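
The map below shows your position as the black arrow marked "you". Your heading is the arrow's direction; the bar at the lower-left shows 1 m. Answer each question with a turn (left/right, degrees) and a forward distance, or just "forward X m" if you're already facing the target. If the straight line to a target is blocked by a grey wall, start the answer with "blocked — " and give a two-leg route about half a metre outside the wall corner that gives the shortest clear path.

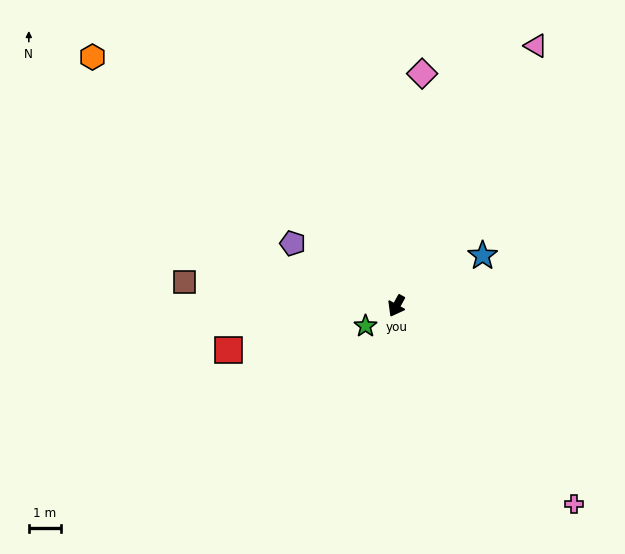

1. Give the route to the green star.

turn right 28°, forward 1.1 m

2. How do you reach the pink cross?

turn left 71°, forward 8.3 m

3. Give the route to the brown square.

turn right 68°, forward 6.7 m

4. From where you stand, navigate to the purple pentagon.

turn right 92°, forward 3.8 m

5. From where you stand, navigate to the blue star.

turn left 149°, forward 3.1 m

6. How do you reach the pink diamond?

turn right 157°, forward 7.3 m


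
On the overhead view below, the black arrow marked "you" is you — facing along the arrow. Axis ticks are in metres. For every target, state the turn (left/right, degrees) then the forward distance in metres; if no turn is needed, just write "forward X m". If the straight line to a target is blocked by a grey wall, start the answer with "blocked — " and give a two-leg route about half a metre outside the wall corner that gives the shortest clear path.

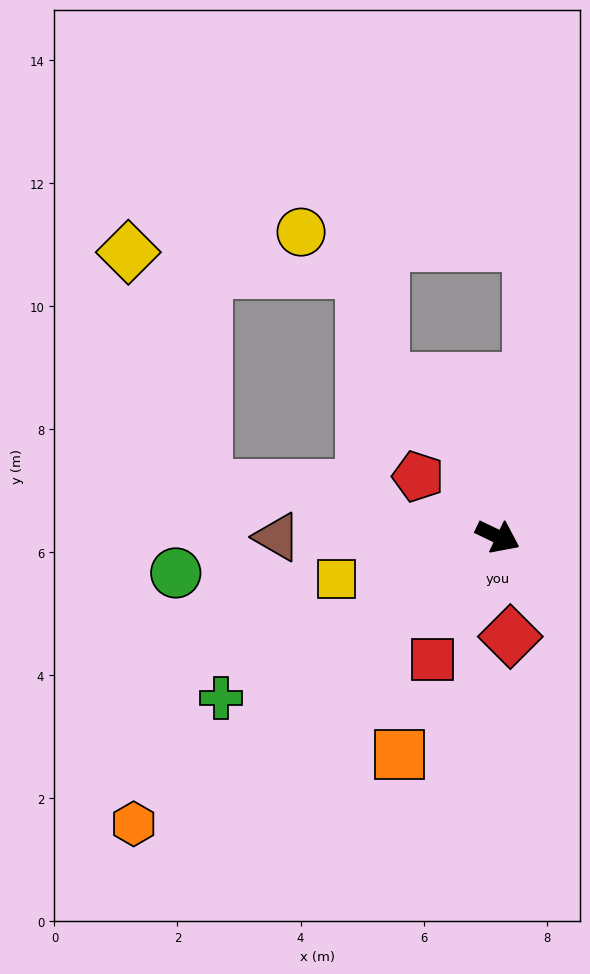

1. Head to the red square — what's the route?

turn right 92°, forward 2.3 m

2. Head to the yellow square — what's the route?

turn right 140°, forward 2.7 m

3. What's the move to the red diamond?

turn right 57°, forward 1.6 m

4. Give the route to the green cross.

turn right 124°, forward 5.2 m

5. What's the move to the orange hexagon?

turn right 116°, forward 7.5 m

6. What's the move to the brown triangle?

turn right 154°, forward 3.6 m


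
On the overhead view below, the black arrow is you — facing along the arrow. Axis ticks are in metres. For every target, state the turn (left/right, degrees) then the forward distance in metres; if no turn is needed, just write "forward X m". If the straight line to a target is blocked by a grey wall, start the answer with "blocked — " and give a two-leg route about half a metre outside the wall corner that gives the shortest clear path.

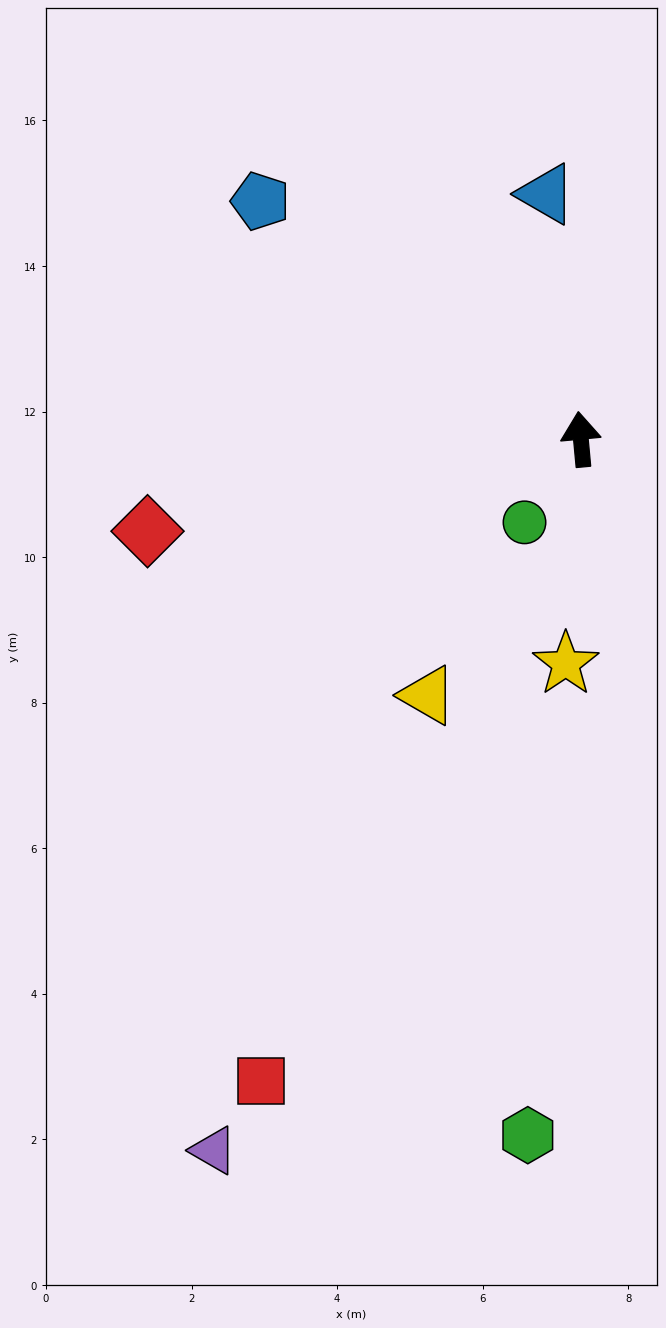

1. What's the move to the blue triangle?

turn left 3°, forward 3.4 m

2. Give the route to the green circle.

turn left 141°, forward 1.4 m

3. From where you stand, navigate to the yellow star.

turn left 171°, forward 3.1 m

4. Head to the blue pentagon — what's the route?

turn left 48°, forward 5.5 m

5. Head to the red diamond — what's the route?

turn left 97°, forward 6.1 m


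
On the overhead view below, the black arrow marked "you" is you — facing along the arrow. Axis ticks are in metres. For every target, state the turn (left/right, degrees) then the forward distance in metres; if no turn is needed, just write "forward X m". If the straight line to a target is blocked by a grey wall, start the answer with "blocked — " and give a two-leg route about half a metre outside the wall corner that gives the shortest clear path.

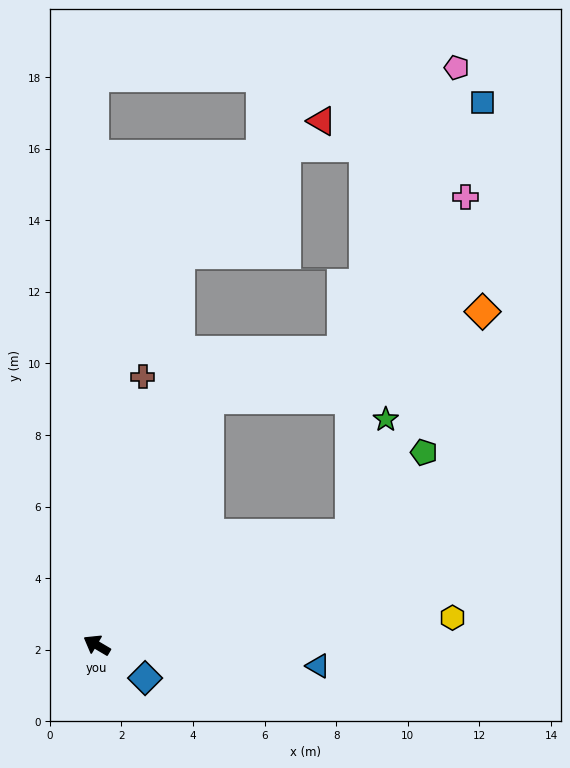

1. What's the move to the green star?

blocked — turn right 126°, forward 7.7 m, then turn left 49°, forward 3.4 m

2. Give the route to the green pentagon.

blocked — turn right 126°, forward 7.7 m, then turn left 25°, forward 3.1 m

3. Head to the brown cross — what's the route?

turn right 69°, forward 7.6 m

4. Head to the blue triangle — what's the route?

turn right 155°, forward 6.2 m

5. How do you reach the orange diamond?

blocked — turn right 126°, forward 7.7 m, then turn left 36°, forward 7.2 m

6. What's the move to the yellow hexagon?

turn right 145°, forward 10.0 m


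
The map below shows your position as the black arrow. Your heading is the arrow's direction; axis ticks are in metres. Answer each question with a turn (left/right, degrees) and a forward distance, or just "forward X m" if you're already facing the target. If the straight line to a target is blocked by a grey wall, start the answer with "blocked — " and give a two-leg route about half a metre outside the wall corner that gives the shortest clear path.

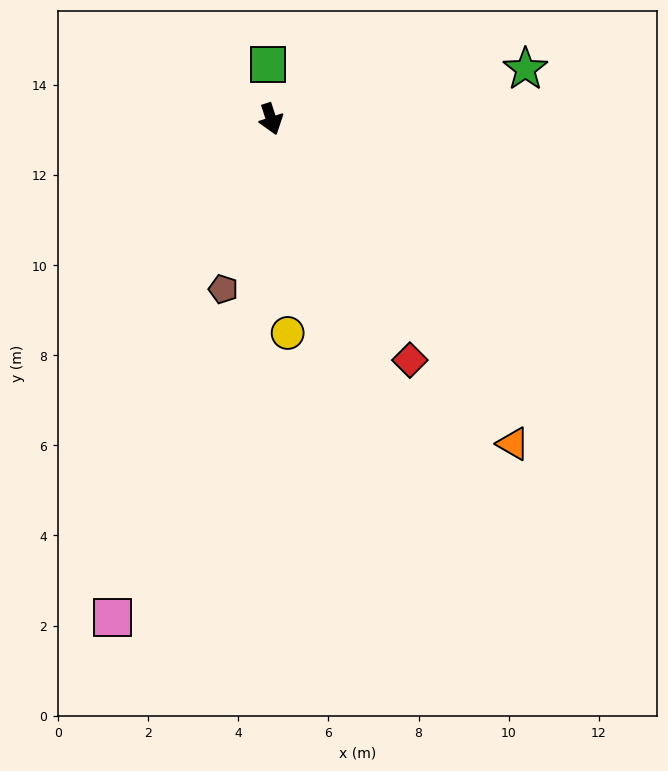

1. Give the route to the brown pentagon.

turn right 34°, forward 3.9 m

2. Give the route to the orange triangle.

turn left 19°, forward 9.0 m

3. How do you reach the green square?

turn left 166°, forward 1.2 m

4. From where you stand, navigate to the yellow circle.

turn right 14°, forward 4.8 m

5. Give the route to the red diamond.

turn left 12°, forward 6.2 m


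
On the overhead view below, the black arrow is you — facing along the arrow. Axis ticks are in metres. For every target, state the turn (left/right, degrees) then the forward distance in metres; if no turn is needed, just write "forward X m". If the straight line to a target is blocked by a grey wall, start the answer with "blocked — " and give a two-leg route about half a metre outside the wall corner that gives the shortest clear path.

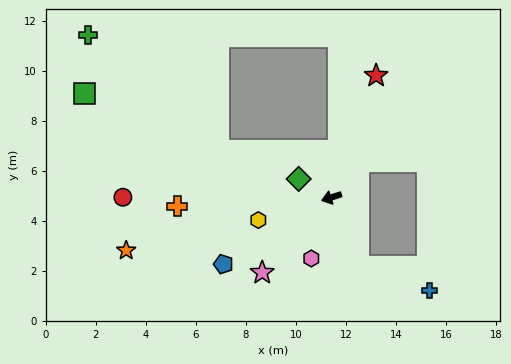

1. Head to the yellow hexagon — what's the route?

forward 3.1 m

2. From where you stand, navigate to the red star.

turn right 128°, forward 5.2 m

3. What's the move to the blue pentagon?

turn left 14°, forward 5.1 m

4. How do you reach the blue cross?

blocked — turn left 94°, forward 3.0 m, then turn left 49°, forward 3.0 m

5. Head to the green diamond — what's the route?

turn right 47°, forward 1.5 m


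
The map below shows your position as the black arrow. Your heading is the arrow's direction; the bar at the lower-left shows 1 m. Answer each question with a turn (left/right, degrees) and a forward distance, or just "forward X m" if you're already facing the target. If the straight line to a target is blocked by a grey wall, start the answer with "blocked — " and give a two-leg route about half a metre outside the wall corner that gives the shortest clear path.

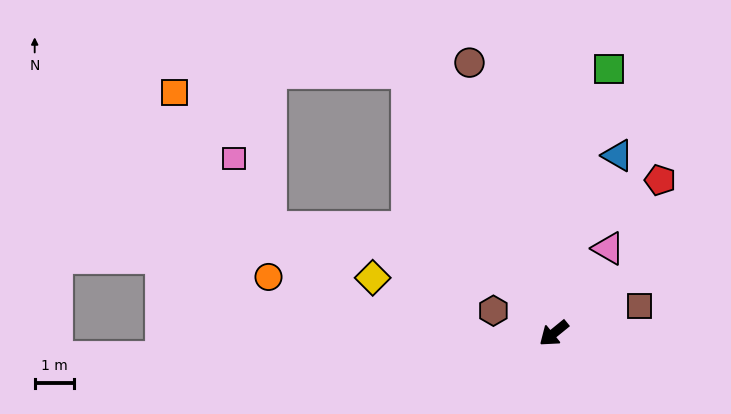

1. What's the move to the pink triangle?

turn right 162°, forward 2.6 m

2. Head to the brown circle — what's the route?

turn right 112°, forward 7.2 m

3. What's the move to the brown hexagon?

turn right 60°, forward 1.6 m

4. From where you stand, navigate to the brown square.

turn left 158°, forward 2.3 m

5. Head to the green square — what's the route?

turn right 141°, forward 6.9 m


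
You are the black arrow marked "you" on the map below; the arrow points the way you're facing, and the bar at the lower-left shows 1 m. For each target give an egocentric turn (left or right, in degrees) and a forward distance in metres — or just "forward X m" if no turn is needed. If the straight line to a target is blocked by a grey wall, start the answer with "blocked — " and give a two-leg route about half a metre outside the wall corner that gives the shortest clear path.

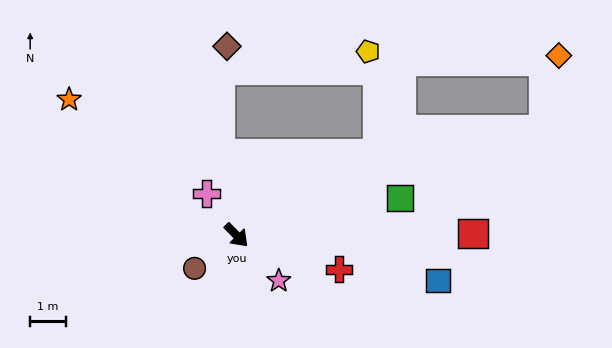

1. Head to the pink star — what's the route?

forward 1.8 m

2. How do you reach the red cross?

turn left 27°, forward 3.0 m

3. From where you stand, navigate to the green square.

turn left 58°, forward 4.7 m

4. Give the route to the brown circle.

turn right 96°, forward 1.5 m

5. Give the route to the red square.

turn left 46°, forward 6.7 m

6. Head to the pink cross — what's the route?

turn left 171°, forward 1.4 m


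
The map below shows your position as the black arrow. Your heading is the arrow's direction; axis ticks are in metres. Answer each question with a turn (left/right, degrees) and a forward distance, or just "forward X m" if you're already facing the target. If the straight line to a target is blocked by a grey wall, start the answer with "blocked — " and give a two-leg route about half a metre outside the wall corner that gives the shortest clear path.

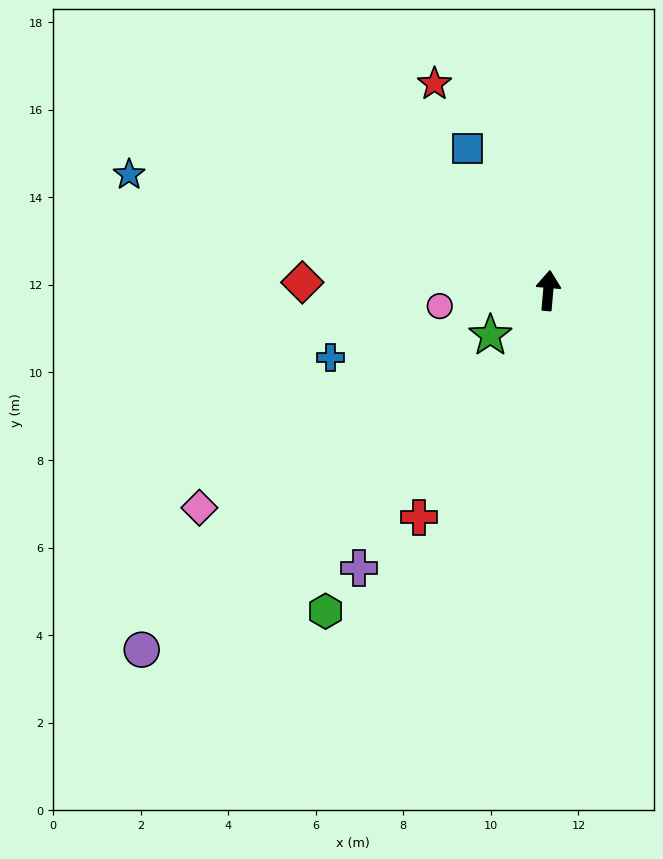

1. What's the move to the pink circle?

turn left 103°, forward 2.5 m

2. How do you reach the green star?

turn left 133°, forward 1.7 m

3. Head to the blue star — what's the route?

turn left 79°, forward 9.9 m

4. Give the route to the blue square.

turn left 35°, forward 3.7 m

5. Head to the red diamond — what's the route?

turn left 93°, forward 5.6 m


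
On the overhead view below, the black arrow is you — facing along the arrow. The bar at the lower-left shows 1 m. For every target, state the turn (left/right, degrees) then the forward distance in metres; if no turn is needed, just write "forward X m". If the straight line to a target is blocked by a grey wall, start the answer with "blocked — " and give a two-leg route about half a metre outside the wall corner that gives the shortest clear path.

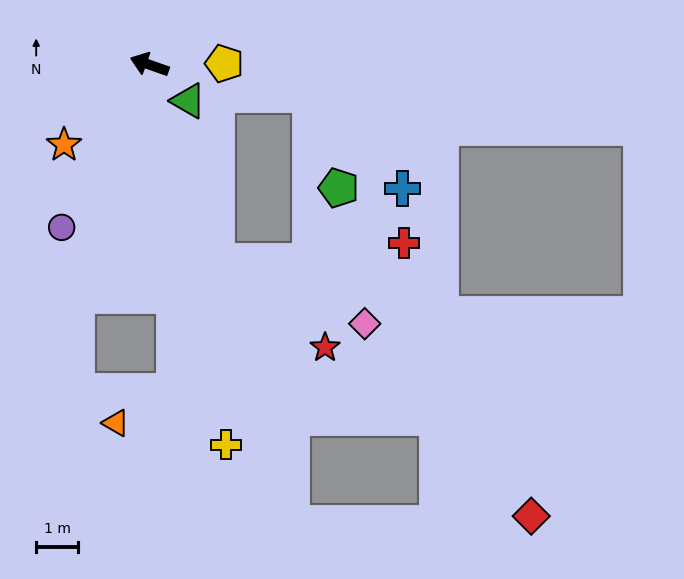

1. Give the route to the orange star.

turn left 63°, forward 2.8 m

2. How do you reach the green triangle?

turn left 156°, forward 1.3 m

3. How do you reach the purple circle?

turn left 81°, forward 4.4 m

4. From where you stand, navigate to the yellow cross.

turn left 121°, forward 9.3 m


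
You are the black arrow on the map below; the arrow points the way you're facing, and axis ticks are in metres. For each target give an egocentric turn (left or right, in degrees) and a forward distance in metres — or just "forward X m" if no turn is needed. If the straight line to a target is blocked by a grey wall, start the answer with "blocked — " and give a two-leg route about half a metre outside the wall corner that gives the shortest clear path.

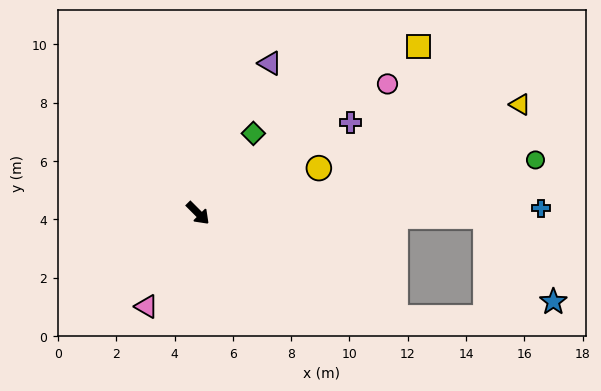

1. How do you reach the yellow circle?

turn left 65°, forward 4.4 m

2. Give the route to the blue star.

blocked — turn left 44°, forward 9.8 m, then turn right 50°, forward 3.7 m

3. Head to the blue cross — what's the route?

turn left 46°, forward 11.8 m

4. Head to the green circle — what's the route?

turn left 54°, forward 11.7 m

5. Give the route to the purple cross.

turn left 76°, forward 6.1 m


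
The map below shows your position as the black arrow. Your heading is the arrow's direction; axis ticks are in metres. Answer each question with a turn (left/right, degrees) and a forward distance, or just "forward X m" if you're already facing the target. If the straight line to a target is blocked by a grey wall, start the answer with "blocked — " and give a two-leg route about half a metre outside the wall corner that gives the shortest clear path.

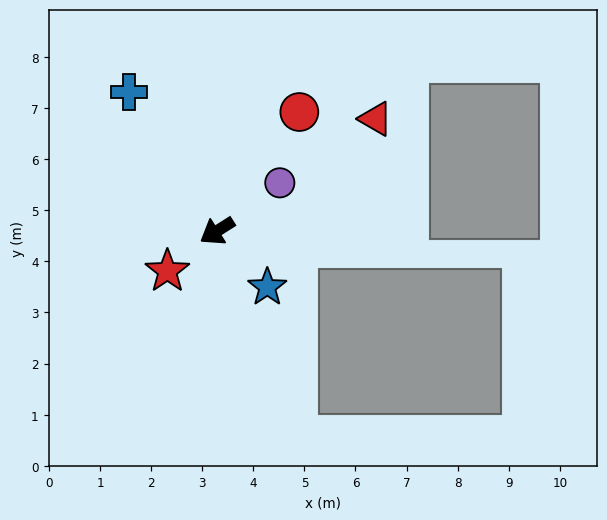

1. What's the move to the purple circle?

turn right 175°, forward 1.5 m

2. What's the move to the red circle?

turn right 157°, forward 2.8 m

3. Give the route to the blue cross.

turn right 90°, forward 3.2 m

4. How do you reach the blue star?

turn left 99°, forward 1.5 m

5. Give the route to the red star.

turn left 6°, forward 1.3 m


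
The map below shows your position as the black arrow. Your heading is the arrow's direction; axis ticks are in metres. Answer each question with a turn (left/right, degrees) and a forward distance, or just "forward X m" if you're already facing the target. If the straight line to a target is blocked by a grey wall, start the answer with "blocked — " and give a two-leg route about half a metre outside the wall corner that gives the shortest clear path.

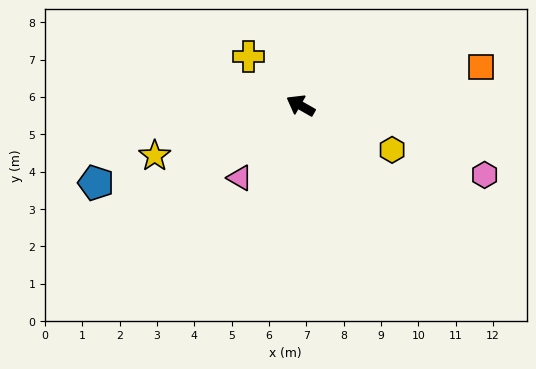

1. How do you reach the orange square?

turn right 138°, forward 5.0 m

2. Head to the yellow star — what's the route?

turn left 49°, forward 4.1 m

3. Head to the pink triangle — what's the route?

turn left 80°, forward 2.5 m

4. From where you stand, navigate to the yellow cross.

turn right 14°, forward 1.9 m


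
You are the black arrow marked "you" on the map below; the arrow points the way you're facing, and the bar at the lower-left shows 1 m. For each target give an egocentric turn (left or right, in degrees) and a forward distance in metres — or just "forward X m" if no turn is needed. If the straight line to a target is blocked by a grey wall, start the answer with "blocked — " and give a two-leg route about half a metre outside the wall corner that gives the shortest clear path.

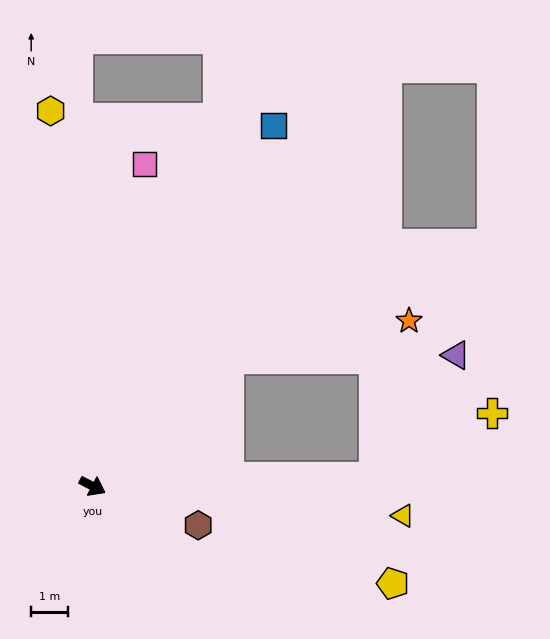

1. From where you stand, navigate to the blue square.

turn left 91°, forward 10.8 m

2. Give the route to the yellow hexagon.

turn left 124°, forward 10.1 m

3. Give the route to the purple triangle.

blocked — turn left 71°, forward 5.0 m, then turn right 43°, forward 6.1 m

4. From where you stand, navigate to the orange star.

blocked — turn left 71°, forward 5.0 m, then turn right 32°, forward 4.9 m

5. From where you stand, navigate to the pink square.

turn left 108°, forward 8.8 m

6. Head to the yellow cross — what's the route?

blocked — turn left 29°, forward 7.6 m, then turn left 27°, forward 3.6 m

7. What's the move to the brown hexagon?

turn left 7°, forward 3.0 m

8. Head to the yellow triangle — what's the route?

turn left 22°, forward 8.4 m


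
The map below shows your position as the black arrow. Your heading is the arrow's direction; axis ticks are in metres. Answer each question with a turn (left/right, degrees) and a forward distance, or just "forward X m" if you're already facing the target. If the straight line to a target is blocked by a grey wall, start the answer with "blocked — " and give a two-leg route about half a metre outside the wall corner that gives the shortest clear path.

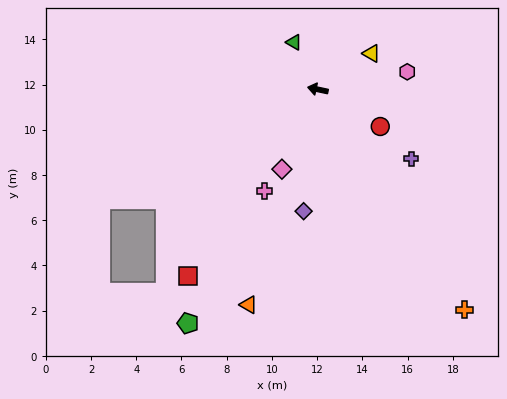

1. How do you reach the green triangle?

turn right 51°, forward 2.3 m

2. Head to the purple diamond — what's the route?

turn left 95°, forward 5.4 m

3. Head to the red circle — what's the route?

turn left 161°, forward 3.2 m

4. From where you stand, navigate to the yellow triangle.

turn right 134°, forward 2.9 m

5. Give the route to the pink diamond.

turn left 78°, forward 3.9 m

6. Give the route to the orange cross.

turn left 136°, forward 11.7 m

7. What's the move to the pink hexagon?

turn right 157°, forward 4.0 m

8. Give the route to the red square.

turn left 67°, forward 10.0 m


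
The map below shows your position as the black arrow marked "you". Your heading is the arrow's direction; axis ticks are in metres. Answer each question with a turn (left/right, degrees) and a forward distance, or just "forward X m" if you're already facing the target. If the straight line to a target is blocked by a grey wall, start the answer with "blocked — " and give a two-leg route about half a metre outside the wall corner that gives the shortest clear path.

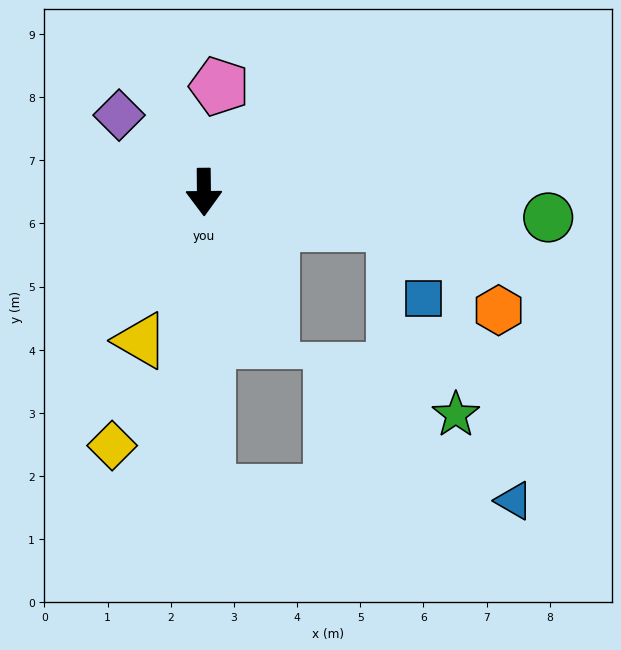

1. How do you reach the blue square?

blocked — turn left 80°, forward 3.0 m, then turn right 59°, forward 1.3 m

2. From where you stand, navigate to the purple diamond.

turn right 133°, forward 1.8 m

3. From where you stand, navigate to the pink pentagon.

turn left 171°, forward 1.7 m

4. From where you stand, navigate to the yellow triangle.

turn right 24°, forward 2.6 m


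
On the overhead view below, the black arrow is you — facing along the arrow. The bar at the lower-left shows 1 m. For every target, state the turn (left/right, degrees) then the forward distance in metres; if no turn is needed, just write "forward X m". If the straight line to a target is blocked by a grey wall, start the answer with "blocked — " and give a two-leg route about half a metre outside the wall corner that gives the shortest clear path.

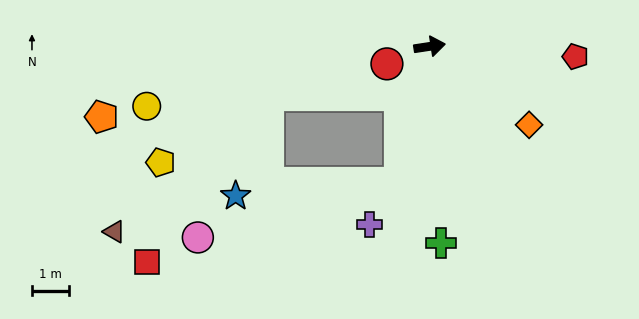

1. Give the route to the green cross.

turn right 95°, forward 5.3 m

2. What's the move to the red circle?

turn right 166°, forward 1.2 m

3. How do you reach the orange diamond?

turn right 47°, forward 3.4 m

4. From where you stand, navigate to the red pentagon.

turn right 13°, forward 3.9 m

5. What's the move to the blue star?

blocked — turn right 111°, forward 3.7 m, then turn right 73°, forward 4.4 m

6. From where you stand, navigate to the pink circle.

blocked — turn right 111°, forward 3.7 m, then turn right 63°, forward 5.6 m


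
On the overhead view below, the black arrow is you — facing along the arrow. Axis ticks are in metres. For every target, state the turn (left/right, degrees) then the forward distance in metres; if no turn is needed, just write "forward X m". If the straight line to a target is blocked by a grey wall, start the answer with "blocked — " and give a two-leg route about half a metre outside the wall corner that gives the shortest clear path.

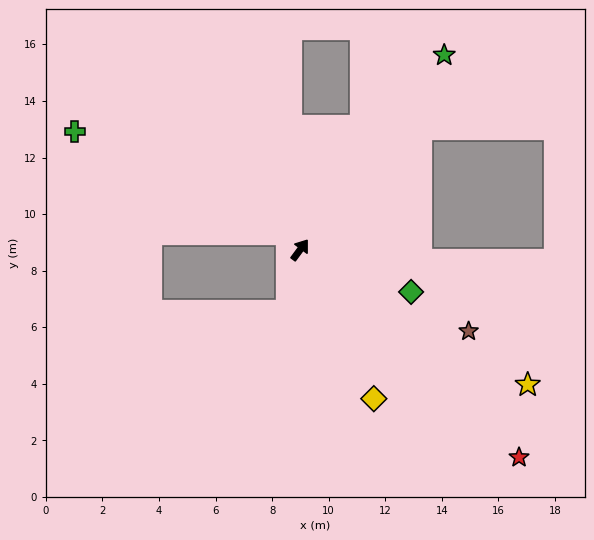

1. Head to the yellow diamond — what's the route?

turn right 117°, forward 5.9 m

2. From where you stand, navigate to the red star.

turn right 97°, forward 10.7 m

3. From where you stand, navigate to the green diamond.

turn right 74°, forward 4.2 m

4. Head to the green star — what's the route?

forward 8.6 m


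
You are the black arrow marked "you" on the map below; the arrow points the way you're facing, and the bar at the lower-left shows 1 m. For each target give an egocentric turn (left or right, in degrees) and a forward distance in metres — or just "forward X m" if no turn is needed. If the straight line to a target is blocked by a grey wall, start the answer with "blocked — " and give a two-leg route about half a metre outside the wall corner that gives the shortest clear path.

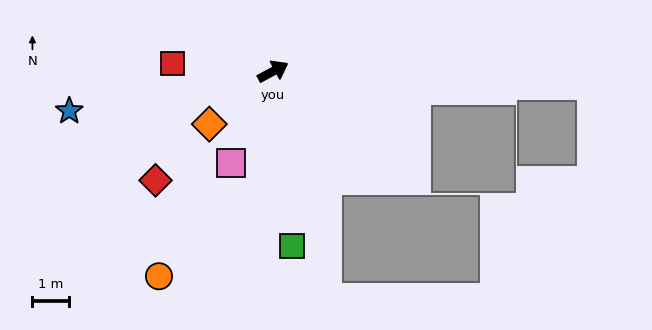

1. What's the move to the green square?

turn right 112°, forward 4.8 m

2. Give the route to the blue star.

turn left 163°, forward 5.7 m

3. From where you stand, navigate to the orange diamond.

turn right 169°, forward 2.3 m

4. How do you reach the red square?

turn left 147°, forward 2.8 m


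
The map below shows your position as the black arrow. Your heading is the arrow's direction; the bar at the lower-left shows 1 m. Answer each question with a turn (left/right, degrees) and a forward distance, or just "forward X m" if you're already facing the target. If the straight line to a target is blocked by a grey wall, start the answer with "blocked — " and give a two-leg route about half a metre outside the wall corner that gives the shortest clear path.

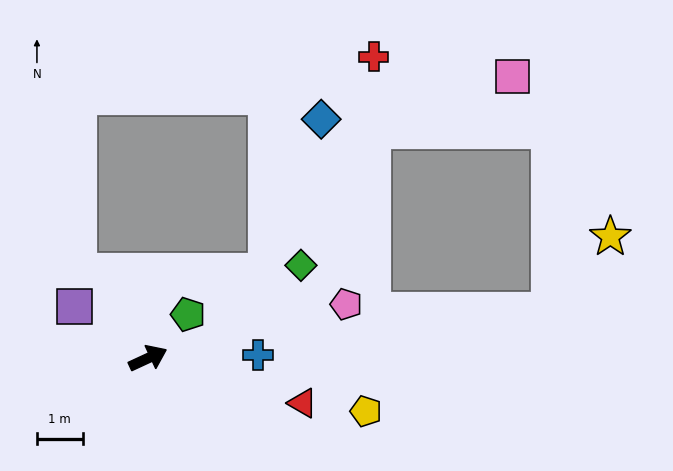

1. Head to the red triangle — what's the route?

turn right 41°, forward 3.5 m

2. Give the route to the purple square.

turn left 120°, forward 2.0 m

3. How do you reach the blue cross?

turn right 23°, forward 2.4 m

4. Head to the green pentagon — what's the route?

turn left 23°, forward 1.3 m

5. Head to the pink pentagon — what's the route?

turn right 10°, forward 4.5 m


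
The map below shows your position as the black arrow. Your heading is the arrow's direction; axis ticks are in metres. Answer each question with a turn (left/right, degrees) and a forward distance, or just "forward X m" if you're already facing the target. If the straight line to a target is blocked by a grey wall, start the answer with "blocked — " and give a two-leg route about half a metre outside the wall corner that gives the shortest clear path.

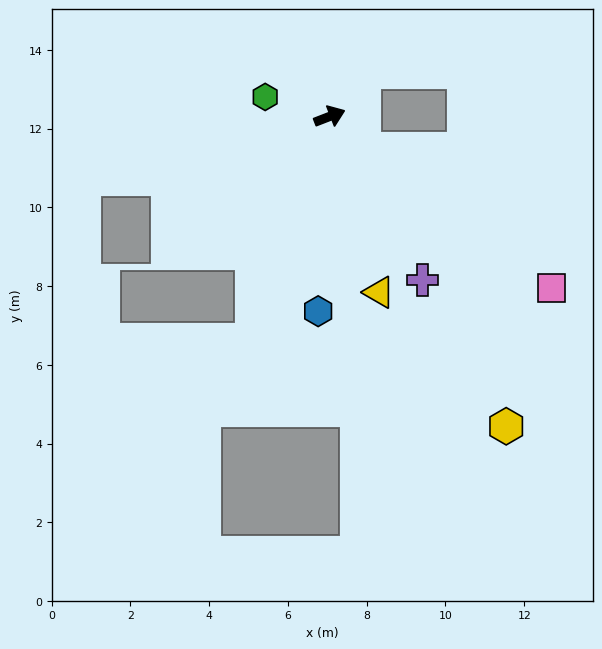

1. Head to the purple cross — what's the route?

turn right 82°, forward 4.8 m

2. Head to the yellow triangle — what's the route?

turn right 95°, forward 4.6 m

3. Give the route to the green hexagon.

turn left 142°, forward 1.7 m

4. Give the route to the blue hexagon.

turn right 115°, forward 5.0 m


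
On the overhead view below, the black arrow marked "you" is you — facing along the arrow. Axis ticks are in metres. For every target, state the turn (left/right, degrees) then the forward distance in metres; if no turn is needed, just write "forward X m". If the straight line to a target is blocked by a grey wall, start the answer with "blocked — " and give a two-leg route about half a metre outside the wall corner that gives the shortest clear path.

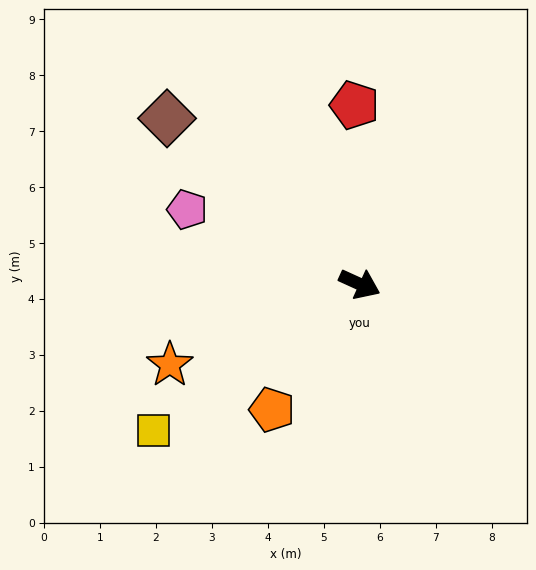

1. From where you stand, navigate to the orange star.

turn right 133°, forward 3.7 m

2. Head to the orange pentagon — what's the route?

turn right 100°, forward 2.7 m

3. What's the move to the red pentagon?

turn left 116°, forward 3.2 m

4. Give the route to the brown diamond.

turn left 164°, forward 4.5 m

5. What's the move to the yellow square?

turn right 120°, forward 4.5 m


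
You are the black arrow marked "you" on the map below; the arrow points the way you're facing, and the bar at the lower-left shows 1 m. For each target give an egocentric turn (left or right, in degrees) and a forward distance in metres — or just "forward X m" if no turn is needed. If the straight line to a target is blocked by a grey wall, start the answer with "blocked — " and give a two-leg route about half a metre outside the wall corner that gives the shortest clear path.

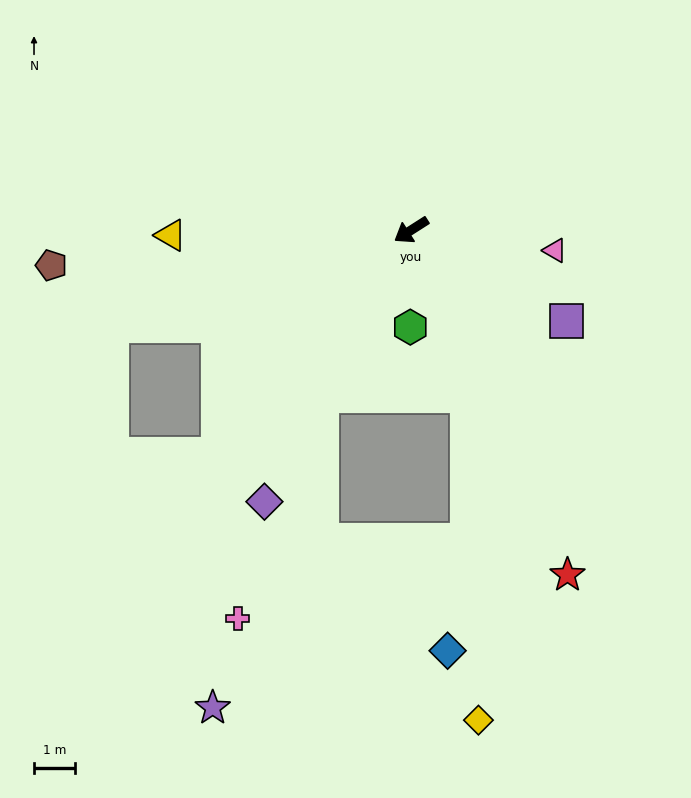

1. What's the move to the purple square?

turn left 117°, forward 4.4 m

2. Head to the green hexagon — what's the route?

turn left 57°, forward 2.4 m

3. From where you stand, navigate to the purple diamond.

turn left 29°, forward 7.6 m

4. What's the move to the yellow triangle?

turn right 31°, forward 5.9 m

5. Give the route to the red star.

turn left 82°, forward 9.3 m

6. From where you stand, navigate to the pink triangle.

turn left 139°, forward 3.6 m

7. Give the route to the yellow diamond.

blocked — turn left 76°, forward 4.3 m, then turn right 17°, forward 8.0 m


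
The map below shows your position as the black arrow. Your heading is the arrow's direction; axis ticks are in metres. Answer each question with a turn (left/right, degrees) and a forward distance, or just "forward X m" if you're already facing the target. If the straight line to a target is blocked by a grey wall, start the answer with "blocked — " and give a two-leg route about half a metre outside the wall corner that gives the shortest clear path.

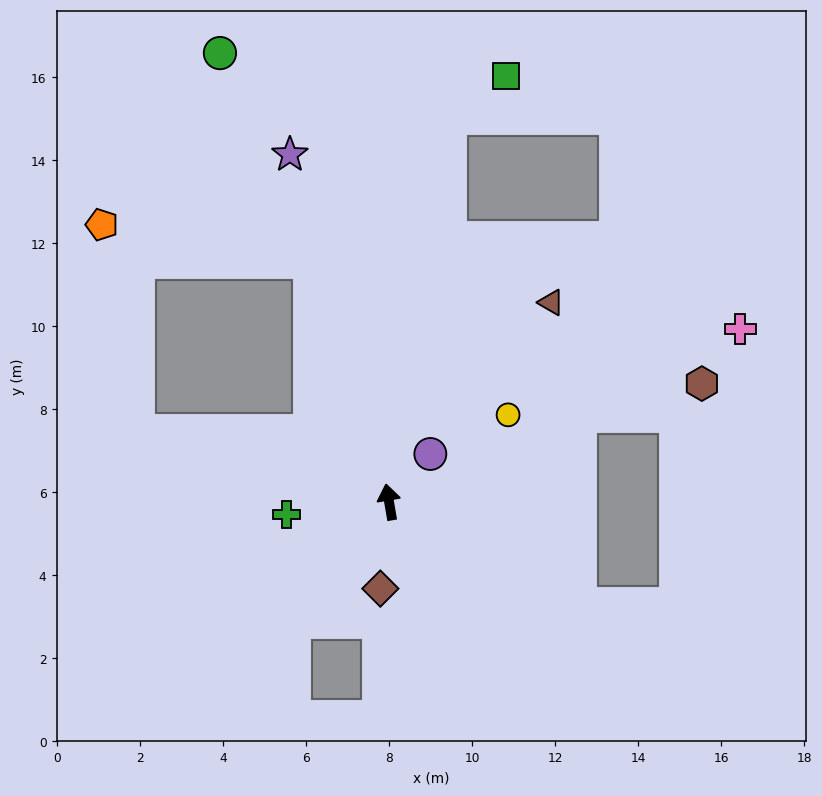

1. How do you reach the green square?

blocked — turn right 19°, forward 9.4 m, then turn right 44°, forward 1.7 m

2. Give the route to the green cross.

turn left 87°, forward 2.5 m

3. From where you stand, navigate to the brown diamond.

turn left 165°, forward 2.1 m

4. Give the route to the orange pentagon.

blocked — turn left 8°, forward 6.1 m, then turn left 62°, forward 5.1 m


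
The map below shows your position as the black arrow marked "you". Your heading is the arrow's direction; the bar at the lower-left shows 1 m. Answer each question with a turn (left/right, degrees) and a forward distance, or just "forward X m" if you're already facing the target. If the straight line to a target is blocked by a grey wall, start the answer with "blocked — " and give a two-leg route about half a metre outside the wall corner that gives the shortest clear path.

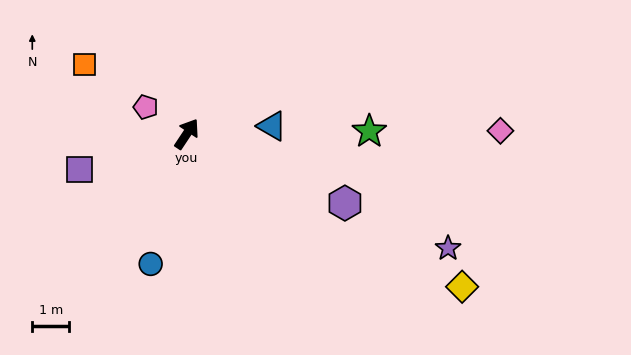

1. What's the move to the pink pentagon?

turn left 90°, forward 1.3 m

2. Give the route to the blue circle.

turn right 162°, forward 3.6 m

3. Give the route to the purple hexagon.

turn right 80°, forward 4.7 m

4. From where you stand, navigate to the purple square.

turn left 142°, forward 3.0 m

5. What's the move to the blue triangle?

turn right 51°, forward 2.3 m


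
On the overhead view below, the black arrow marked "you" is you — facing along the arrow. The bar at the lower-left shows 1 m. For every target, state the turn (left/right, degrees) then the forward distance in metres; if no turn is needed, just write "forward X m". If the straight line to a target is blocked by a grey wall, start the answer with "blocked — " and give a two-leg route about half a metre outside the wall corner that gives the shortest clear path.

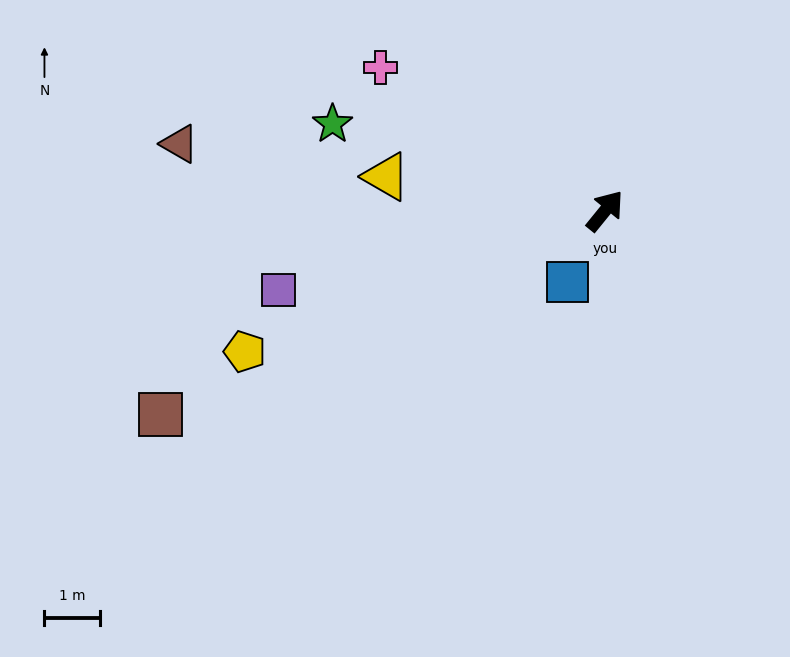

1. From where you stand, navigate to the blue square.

turn right 169°, forward 1.4 m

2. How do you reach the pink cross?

turn left 97°, forward 4.8 m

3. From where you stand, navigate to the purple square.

turn left 143°, forward 6.0 m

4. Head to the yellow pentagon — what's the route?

turn left 150°, forward 6.9 m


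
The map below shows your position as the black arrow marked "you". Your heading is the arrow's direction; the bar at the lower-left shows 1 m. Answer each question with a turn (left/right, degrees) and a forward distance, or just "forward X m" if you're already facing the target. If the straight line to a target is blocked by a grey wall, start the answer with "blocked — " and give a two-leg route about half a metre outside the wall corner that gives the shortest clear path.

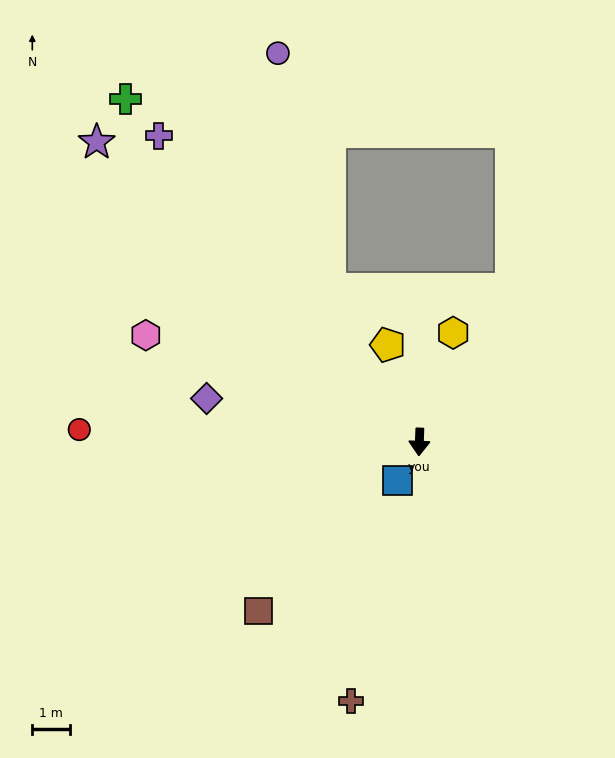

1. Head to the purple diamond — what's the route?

turn right 99°, forward 5.8 m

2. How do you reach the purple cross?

turn right 137°, forward 10.8 m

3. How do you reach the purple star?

turn right 131°, forward 11.8 m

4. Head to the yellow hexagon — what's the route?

turn left 165°, forward 3.1 m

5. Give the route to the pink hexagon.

turn right 109°, forward 7.9 m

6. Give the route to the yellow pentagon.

turn right 160°, forward 2.7 m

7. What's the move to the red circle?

turn right 90°, forward 9.1 m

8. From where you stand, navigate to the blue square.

turn right 27°, forward 1.2 m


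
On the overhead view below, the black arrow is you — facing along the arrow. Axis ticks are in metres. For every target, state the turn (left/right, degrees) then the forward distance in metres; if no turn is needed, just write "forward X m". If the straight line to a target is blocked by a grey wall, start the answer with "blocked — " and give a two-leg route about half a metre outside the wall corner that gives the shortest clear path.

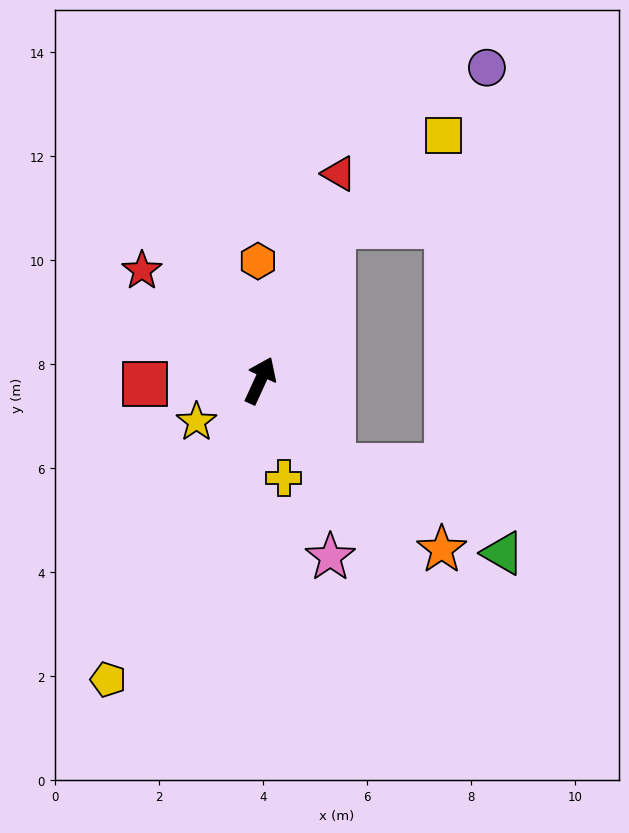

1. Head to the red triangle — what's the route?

turn left 4°, forward 4.3 m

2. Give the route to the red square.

turn left 116°, forward 2.2 m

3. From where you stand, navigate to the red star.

turn left 72°, forward 3.1 m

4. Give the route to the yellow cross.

turn right 142°, forward 1.9 m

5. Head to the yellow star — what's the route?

turn left 148°, forward 1.5 m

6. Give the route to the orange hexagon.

turn left 26°, forward 2.3 m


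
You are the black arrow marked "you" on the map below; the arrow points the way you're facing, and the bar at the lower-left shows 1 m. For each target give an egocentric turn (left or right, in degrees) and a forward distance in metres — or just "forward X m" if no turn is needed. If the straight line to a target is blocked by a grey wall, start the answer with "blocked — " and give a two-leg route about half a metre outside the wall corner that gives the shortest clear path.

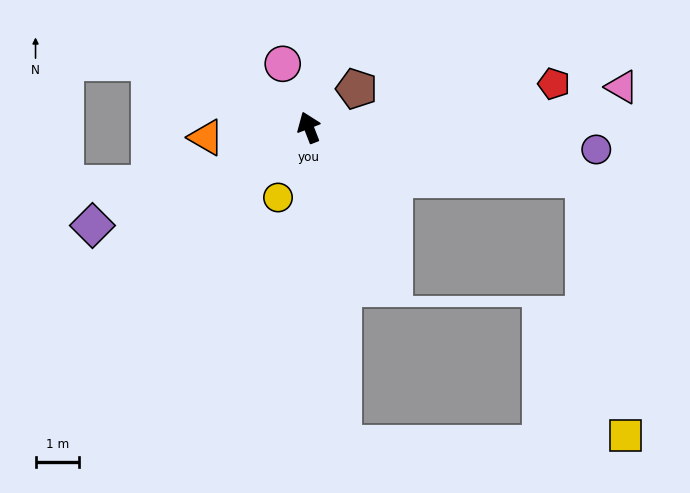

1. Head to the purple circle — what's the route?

turn right 116°, forward 6.7 m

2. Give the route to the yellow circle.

turn left 135°, forward 1.8 m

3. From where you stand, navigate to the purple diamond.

turn left 93°, forward 5.5 m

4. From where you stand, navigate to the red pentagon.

turn right 101°, forward 5.8 m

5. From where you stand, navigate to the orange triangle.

turn left 74°, forward 2.4 m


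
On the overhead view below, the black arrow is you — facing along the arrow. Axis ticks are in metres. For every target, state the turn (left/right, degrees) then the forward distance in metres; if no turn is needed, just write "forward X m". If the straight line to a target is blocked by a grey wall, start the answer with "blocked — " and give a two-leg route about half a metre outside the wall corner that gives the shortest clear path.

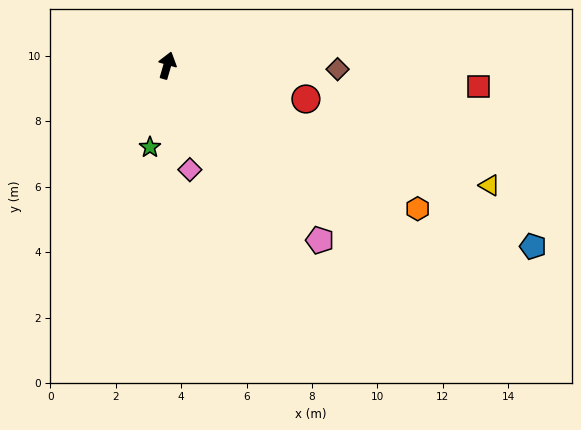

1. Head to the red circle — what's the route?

turn right 87°, forward 4.4 m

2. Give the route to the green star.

turn right 176°, forward 2.6 m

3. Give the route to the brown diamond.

turn right 75°, forward 5.2 m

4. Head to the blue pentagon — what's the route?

turn right 100°, forward 12.5 m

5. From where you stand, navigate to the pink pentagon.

turn right 123°, forward 7.1 m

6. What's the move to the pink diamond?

turn right 152°, forward 3.3 m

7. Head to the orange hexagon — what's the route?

turn right 104°, forward 8.8 m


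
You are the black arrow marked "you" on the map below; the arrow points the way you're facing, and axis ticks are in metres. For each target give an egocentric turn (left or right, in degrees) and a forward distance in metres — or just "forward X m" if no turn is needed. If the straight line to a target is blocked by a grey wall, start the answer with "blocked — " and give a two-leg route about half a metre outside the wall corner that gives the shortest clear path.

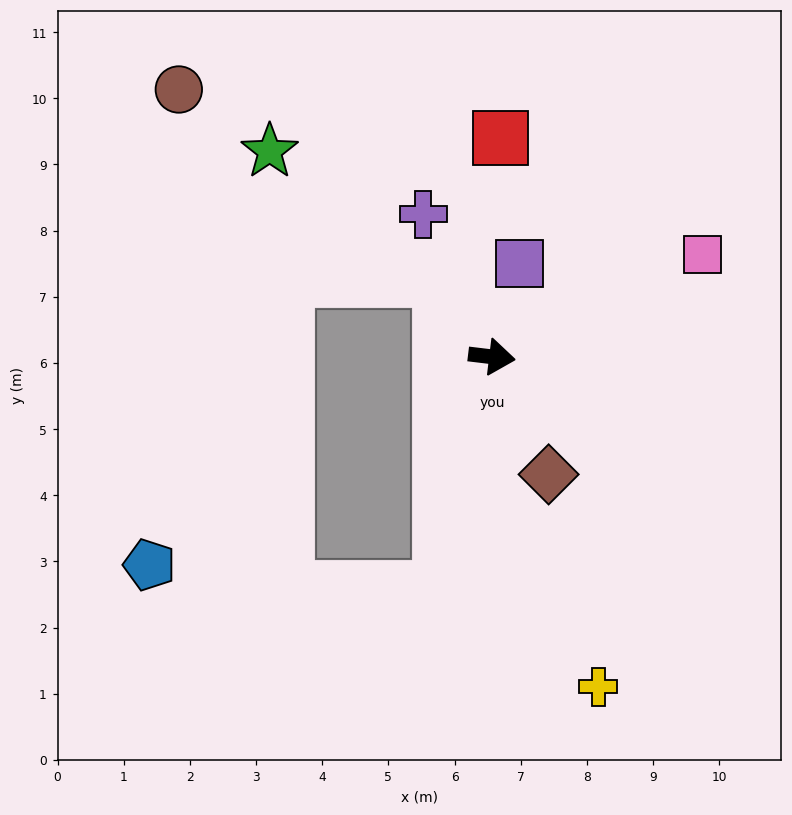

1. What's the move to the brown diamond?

turn right 57°, forward 2.0 m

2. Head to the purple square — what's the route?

turn left 80°, forward 1.5 m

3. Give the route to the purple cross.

turn left 123°, forward 2.4 m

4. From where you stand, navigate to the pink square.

turn left 33°, forward 3.5 m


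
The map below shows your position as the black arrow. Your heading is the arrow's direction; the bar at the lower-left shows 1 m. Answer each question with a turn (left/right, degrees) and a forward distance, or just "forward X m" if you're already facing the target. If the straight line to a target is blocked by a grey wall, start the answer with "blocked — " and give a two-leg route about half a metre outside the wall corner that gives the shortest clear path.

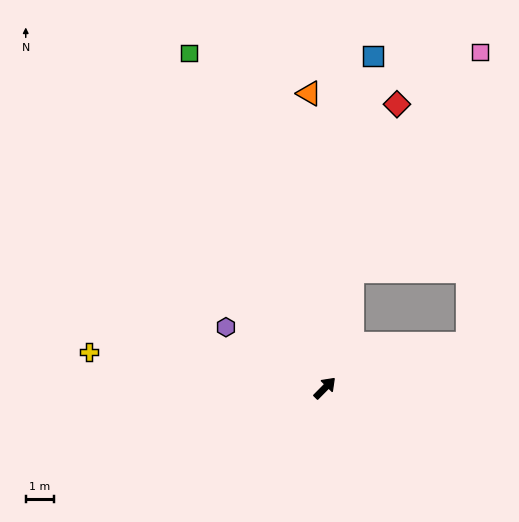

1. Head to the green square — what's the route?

turn left 67°, forward 12.8 m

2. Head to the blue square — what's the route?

turn left 36°, forward 11.9 m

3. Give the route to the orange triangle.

turn left 48°, forward 10.5 m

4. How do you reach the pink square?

blocked — turn left 32°, forward 4.3 m, then turn right 18°, forward 9.0 m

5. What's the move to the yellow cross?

turn left 126°, forward 8.5 m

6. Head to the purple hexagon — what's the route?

turn left 103°, forward 4.1 m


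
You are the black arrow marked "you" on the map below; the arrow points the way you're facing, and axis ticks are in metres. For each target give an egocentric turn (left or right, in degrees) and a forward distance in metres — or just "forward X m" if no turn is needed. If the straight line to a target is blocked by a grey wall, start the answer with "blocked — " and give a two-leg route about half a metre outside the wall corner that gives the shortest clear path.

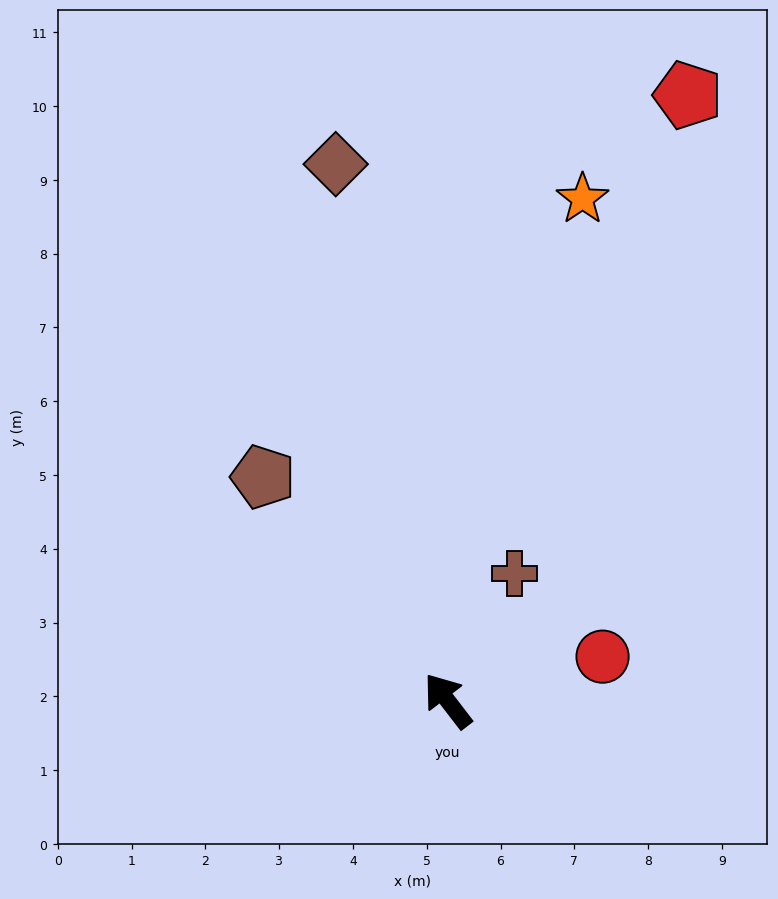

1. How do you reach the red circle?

turn right 112°, forward 2.2 m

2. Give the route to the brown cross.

turn right 65°, forward 1.9 m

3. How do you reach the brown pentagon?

forward 3.9 m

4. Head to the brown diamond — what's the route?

turn right 26°, forward 7.4 m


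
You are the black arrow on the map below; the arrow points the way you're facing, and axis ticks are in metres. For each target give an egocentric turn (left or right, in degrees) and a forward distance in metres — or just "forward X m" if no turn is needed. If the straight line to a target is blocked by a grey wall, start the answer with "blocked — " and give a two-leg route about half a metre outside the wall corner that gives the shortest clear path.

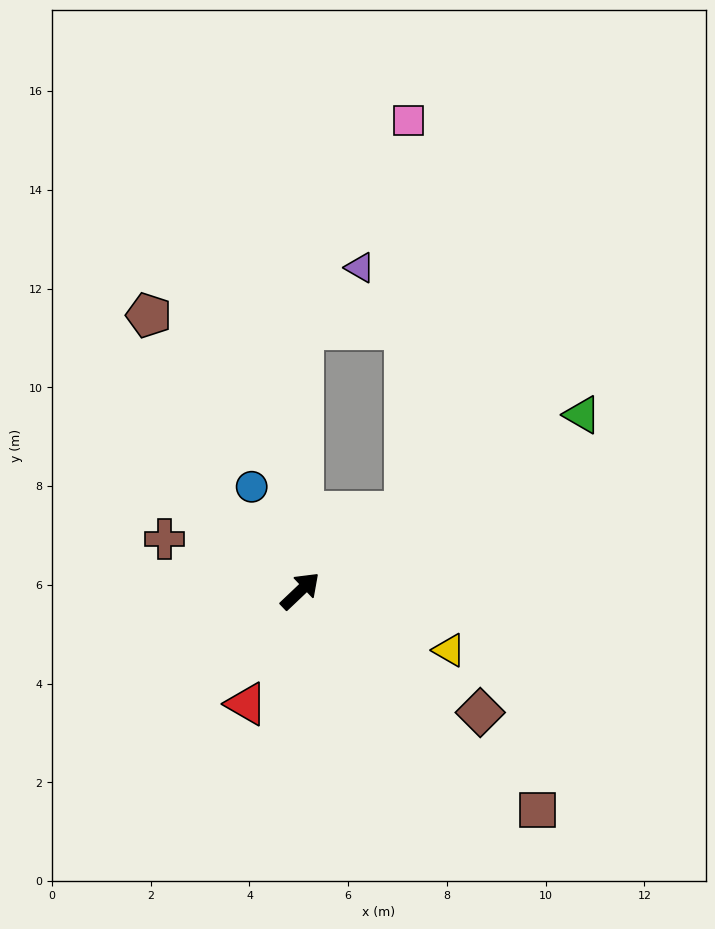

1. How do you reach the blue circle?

turn left 71°, forward 2.3 m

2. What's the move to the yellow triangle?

turn right 65°, forward 3.2 m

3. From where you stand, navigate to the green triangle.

turn right 12°, forward 6.7 m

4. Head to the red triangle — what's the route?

turn right 159°, forward 2.5 m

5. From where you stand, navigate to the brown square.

turn right 86°, forward 6.5 m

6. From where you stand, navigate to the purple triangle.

blocked — turn left 46°, forward 5.3 m, then turn right 43°, forward 1.7 m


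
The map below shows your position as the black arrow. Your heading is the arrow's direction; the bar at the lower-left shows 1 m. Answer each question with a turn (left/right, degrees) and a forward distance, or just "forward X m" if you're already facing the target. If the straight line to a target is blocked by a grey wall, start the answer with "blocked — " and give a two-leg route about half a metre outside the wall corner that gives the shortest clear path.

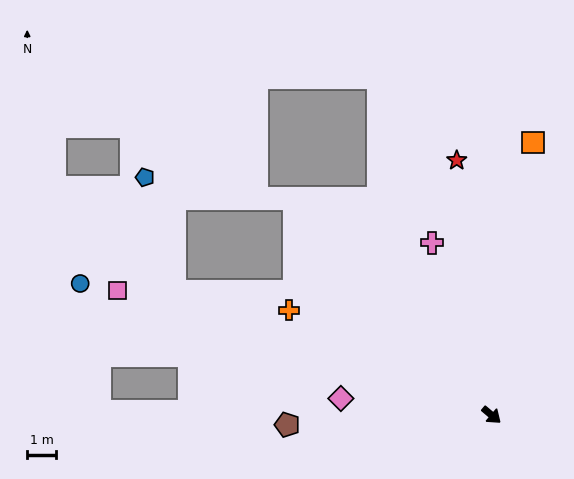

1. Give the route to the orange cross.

turn right 167°, forward 7.9 m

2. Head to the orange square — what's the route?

turn left 122°, forward 9.6 m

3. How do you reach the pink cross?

turn left 149°, forward 6.3 m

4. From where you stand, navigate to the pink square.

turn right 158°, forward 13.7 m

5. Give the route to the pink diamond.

turn right 146°, forward 5.3 m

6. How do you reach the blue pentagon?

blocked — turn right 161°, forward 11.8 m, then turn right 55°, forward 4.1 m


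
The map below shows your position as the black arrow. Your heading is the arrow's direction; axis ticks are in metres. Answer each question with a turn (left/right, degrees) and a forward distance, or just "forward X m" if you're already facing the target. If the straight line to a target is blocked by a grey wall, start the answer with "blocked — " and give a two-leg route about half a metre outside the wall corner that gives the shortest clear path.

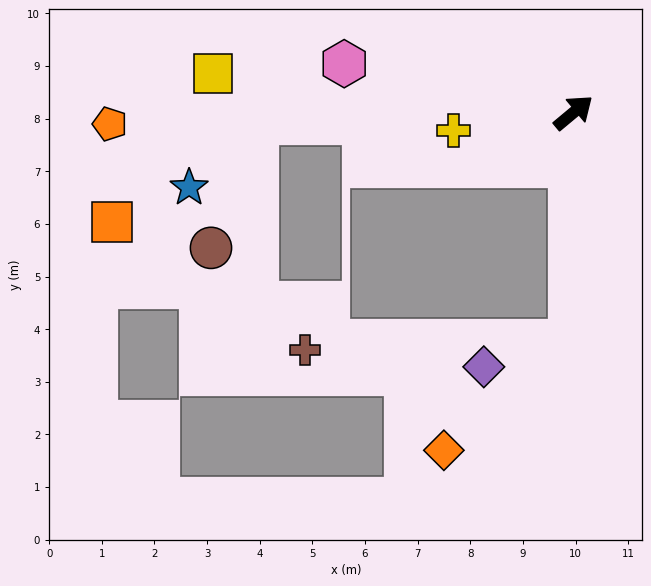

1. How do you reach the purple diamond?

blocked — turn right 130°, forward 4.4 m, then turn right 74°, forward 1.7 m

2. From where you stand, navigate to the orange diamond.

blocked — turn right 130°, forward 4.4 m, then turn right 49°, forward 3.2 m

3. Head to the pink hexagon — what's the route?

turn left 128°, forward 4.5 m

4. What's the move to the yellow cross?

turn left 149°, forward 2.3 m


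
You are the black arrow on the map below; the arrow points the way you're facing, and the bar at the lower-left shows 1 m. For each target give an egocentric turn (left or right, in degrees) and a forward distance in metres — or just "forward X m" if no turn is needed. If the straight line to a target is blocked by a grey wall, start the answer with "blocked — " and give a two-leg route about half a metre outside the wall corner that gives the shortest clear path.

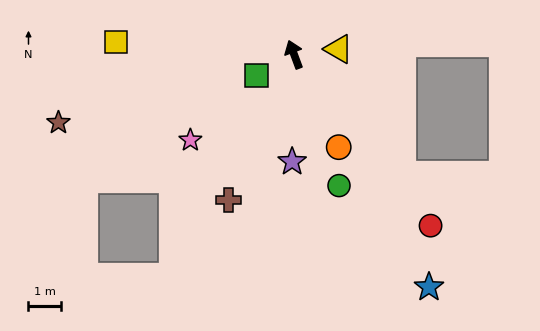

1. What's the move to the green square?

turn left 99°, forward 1.3 m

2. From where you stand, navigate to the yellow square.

turn left 66°, forward 5.5 m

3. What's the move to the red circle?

turn right 162°, forward 6.8 m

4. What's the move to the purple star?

turn left 159°, forward 3.3 m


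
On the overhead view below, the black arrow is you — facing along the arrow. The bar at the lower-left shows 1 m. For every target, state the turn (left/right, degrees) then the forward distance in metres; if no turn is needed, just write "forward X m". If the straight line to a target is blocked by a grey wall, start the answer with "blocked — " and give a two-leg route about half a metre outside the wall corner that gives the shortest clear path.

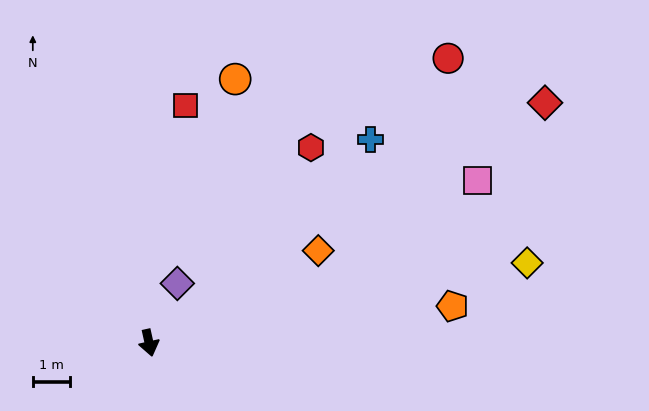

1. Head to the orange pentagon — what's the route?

turn left 84°, forward 8.2 m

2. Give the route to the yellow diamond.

turn left 89°, forward 10.3 m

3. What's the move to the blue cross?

turn left 120°, forward 8.0 m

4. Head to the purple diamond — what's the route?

turn left 142°, forward 1.8 m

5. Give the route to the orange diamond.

turn left 106°, forward 5.1 m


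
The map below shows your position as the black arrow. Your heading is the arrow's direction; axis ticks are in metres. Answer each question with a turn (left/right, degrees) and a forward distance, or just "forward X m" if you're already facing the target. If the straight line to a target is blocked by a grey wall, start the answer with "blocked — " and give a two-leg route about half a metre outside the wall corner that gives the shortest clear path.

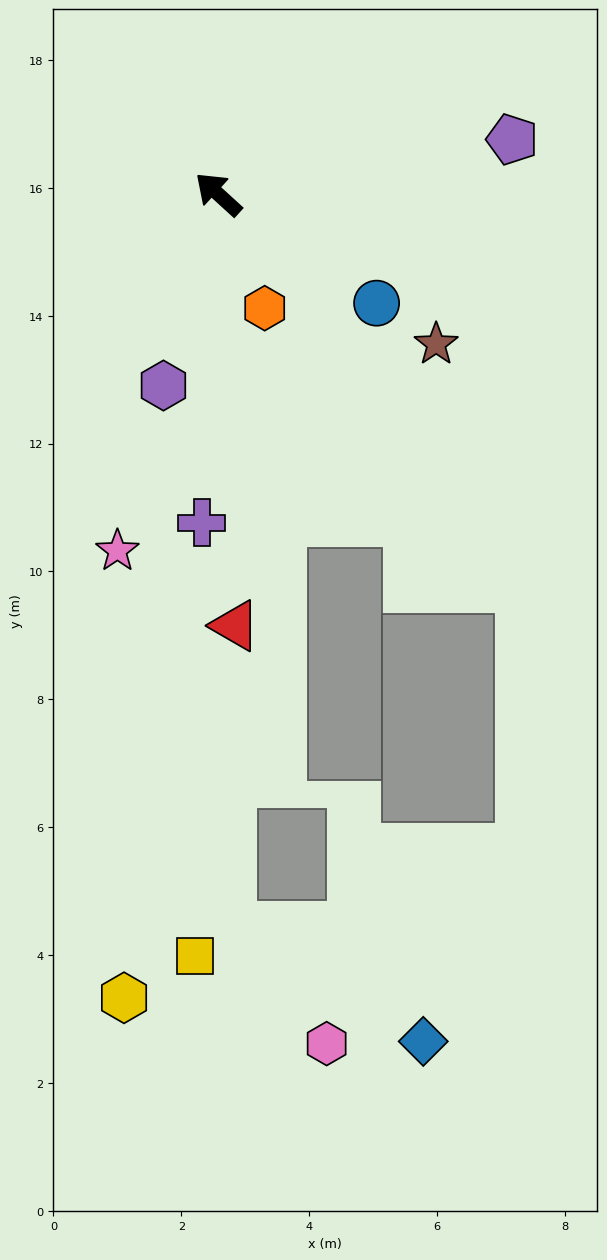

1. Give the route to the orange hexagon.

turn left 155°, forward 1.9 m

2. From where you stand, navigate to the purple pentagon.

turn right 127°, forward 4.7 m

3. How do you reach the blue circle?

turn right 172°, forward 3.0 m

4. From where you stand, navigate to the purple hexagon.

turn left 116°, forward 3.1 m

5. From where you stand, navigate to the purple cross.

turn left 130°, forward 5.1 m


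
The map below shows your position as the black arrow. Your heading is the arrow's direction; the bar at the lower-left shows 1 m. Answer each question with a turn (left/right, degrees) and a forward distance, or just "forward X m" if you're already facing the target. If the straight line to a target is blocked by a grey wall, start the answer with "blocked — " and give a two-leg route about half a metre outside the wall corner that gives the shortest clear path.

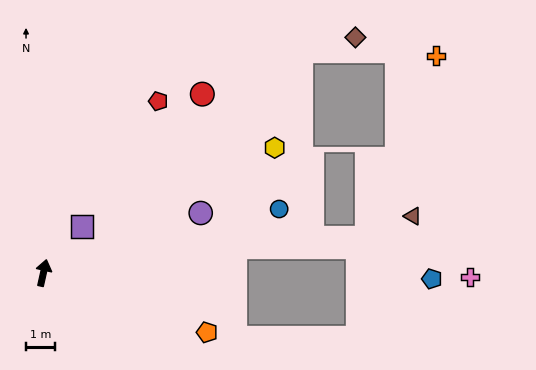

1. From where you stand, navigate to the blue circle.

turn right 62°, forward 8.6 m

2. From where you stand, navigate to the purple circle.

turn right 57°, forward 5.9 m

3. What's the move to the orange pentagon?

turn right 97°, forward 6.1 m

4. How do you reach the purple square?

turn right 27°, forward 2.1 m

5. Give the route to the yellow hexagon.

turn right 49°, forward 9.2 m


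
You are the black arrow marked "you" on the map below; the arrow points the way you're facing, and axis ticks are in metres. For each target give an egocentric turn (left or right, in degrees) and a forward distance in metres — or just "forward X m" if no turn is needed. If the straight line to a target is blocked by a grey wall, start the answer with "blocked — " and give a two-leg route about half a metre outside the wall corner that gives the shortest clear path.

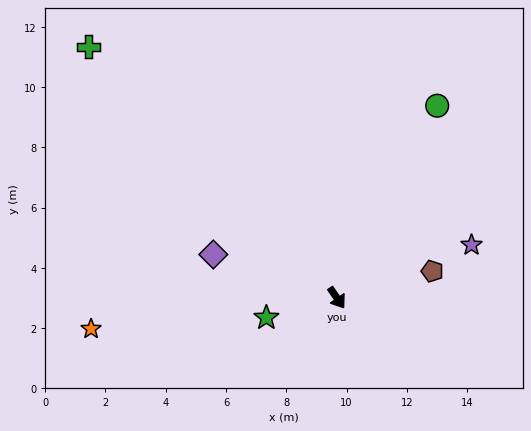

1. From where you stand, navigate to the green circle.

turn left 118°, forward 7.2 m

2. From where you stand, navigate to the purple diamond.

turn right 144°, forward 4.3 m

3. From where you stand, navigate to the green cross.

turn right 170°, forward 11.7 m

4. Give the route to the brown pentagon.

turn left 71°, forward 3.3 m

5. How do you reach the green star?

turn right 109°, forward 2.4 m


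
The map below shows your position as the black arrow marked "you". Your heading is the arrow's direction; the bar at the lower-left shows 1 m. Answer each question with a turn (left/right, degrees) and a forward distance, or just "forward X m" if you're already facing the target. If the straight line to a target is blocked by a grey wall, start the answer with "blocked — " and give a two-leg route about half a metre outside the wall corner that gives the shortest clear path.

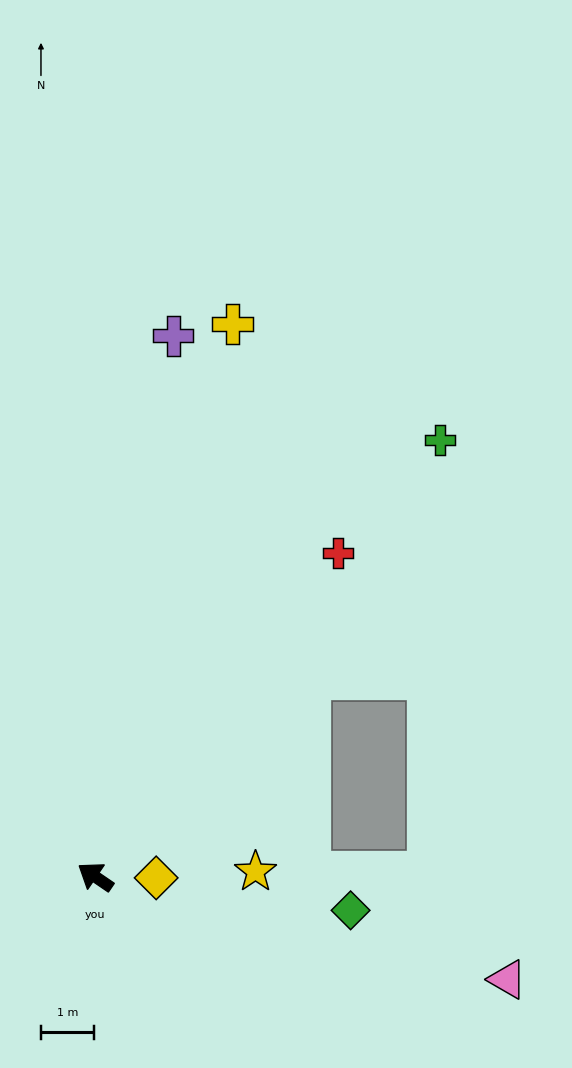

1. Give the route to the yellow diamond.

turn right 147°, forward 1.1 m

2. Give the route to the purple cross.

turn right 64°, forward 10.2 m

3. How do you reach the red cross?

turn right 93°, forward 7.6 m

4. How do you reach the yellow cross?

turn right 70°, forward 10.6 m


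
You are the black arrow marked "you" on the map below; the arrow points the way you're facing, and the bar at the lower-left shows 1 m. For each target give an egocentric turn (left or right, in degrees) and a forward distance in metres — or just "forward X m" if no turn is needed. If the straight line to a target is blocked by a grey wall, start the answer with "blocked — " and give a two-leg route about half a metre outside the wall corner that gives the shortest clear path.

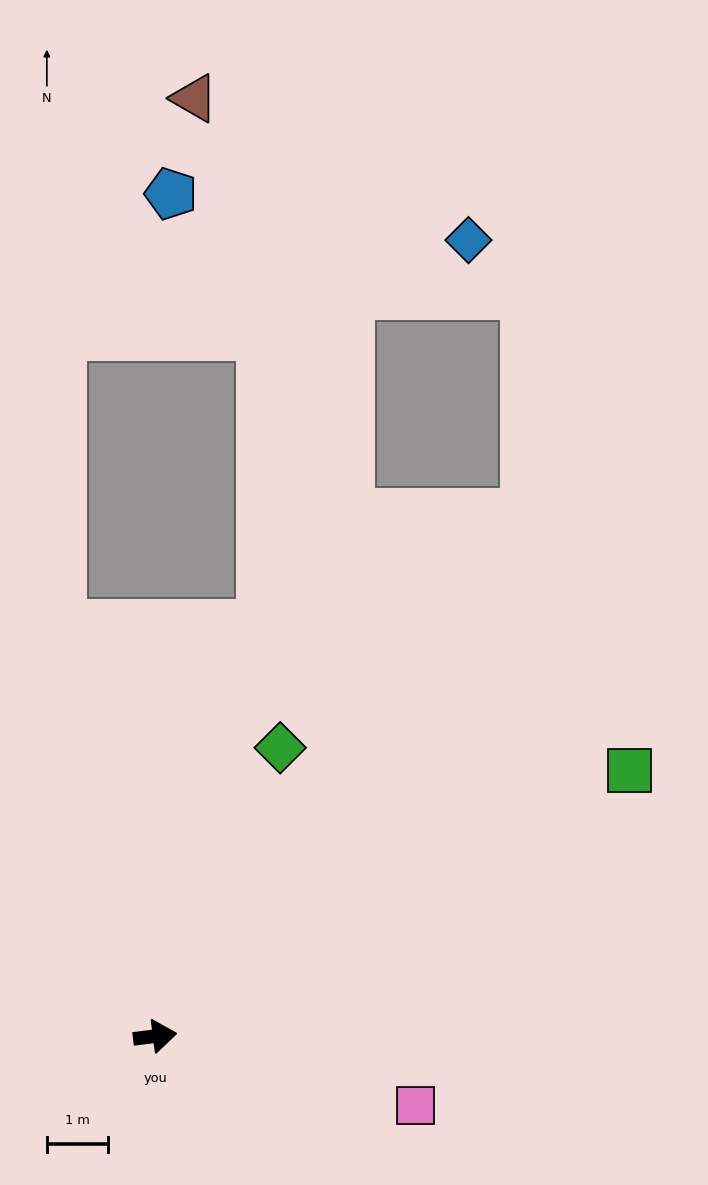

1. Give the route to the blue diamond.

blocked — turn left 68°, forward 12.6 m, then turn right 51°, forward 2.2 m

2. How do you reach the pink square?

turn right 22°, forward 4.4 m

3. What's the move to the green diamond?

turn left 59°, forward 5.2 m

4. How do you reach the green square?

turn left 22°, forward 8.9 m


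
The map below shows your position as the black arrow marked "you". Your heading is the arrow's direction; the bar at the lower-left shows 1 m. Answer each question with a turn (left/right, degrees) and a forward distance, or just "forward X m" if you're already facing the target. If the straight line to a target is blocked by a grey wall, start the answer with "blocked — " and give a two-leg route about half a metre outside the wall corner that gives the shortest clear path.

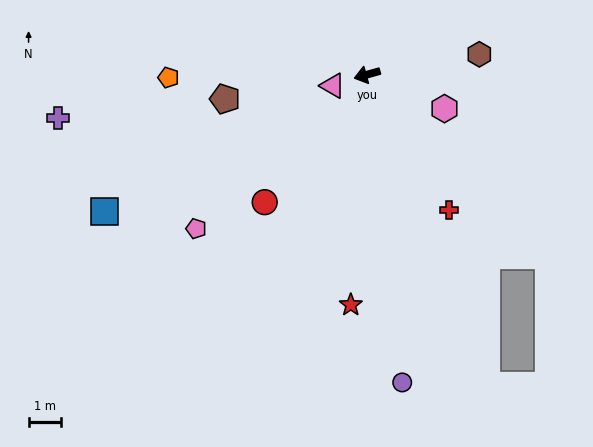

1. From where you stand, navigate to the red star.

turn left 70°, forward 7.2 m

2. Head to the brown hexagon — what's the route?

turn left 175°, forward 3.5 m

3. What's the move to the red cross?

turn left 105°, forward 4.9 m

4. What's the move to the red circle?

turn left 36°, forward 5.1 m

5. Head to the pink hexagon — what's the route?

turn left 141°, forward 2.6 m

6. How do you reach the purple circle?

turn left 81°, forward 9.6 m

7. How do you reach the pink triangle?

turn left 2°, forward 1.1 m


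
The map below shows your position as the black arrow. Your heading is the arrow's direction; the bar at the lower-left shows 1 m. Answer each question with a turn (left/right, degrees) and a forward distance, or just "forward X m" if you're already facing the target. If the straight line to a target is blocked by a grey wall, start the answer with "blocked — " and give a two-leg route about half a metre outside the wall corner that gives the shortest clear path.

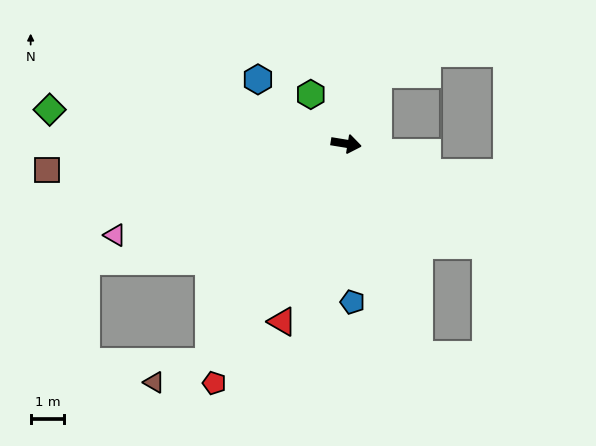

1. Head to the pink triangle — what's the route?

turn right 149°, forward 7.4 m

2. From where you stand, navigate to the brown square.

turn right 166°, forward 9.0 m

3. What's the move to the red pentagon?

turn right 110°, forward 8.2 m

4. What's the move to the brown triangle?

blocked — turn right 113°, forward 7.7 m, then turn right 37°, forward 1.8 m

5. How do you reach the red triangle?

turn right 100°, forward 5.7 m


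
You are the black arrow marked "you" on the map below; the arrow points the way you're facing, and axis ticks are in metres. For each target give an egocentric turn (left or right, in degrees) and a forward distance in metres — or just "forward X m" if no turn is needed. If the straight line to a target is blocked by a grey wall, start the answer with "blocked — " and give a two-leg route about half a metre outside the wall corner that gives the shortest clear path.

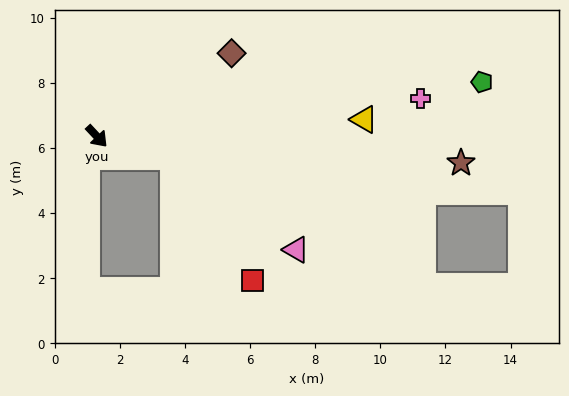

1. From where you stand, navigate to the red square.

blocked — turn left 32°, forward 2.4 m, then turn right 43°, forward 4.5 m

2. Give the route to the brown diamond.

turn left 79°, forward 4.9 m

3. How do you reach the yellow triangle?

turn left 51°, forward 8.2 m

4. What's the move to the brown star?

turn left 43°, forward 11.2 m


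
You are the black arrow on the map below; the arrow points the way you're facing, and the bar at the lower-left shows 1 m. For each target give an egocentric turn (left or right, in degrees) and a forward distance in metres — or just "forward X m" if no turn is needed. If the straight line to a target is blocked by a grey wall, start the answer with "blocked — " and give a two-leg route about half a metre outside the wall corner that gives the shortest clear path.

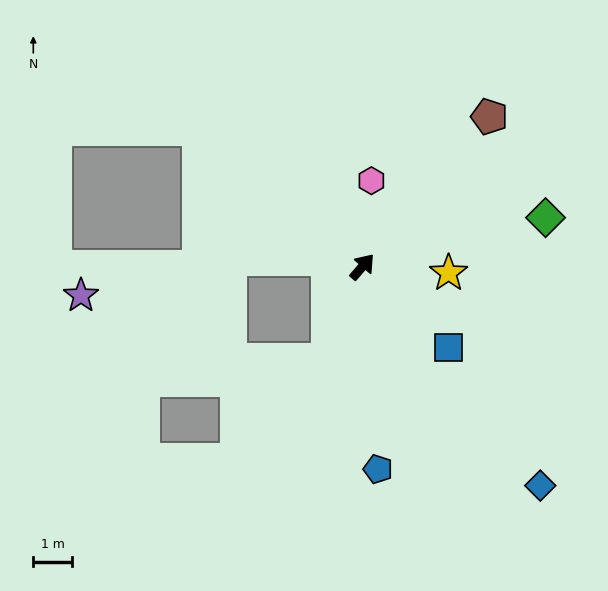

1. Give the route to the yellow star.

turn right 53°, forward 2.2 m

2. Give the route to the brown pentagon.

forward 5.0 m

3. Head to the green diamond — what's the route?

turn right 34°, forward 4.9 m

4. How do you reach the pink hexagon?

turn left 35°, forward 2.2 m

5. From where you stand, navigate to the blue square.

turn right 93°, forward 3.0 m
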